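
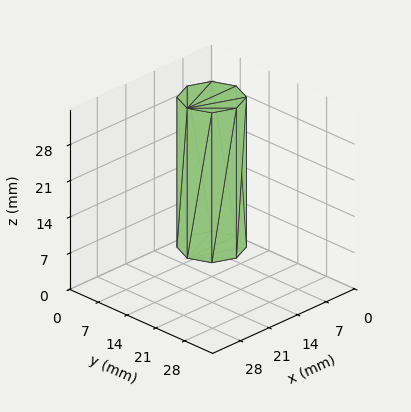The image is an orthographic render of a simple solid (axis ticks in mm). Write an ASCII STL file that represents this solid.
Reading the render: the shape is a regular 8-sided prism (a cylinder approximated with 8 flat sides), circumscribed radius ≈ 6 mm, height ≈ 29 mm (dimensions read to the nearest mm from the axis ticks). For the STL, each face is triangulated and given an outward normal.

solid part
  facet normal 0.0000 0.0000 -1.0000
    outer loop
      vertex 6.000 12.000 0.000
      vertex 10.243 10.243 0.000
      vertex 12.000 6.000 0.000
    endloop
  endfacet
  facet normal 0.0000 0.0000 -1.0000
    outer loop
      vertex 1.757 10.243 0.000
      vertex 6.000 12.000 0.000
      vertex 12.000 6.000 0.000
    endloop
  endfacet
  facet normal 0.0000 0.0000 -1.0000
    outer loop
      vertex 0.000 6.000 0.000
      vertex 1.757 10.243 0.000
      vertex 12.000 6.000 0.000
    endloop
  endfacet
  facet normal 0.0000 0.0000 -1.0000
    outer loop
      vertex 1.757 1.757 0.000
      vertex 0.000 6.000 0.000
      vertex 12.000 6.000 0.000
    endloop
  endfacet
  facet normal 0.0000 0.0000 -1.0000
    outer loop
      vertex 6.000 0.000 0.000
      vertex 1.757 1.757 0.000
      vertex 12.000 6.000 0.000
    endloop
  endfacet
  facet normal 0.0000 0.0000 -1.0000
    outer loop
      vertex 10.243 1.757 0.000
      vertex 6.000 0.000 0.000
      vertex 12.000 6.000 0.000
    endloop
  endfacet
  facet normal 0.0000 0.0000 1.0000
    outer loop
      vertex 12.000 6.000 29.000
      vertex 10.243 10.243 29.000
      vertex 6.000 12.000 29.000
    endloop
  endfacet
  facet normal 0.0000 0.0000 1.0000
    outer loop
      vertex 12.000 6.000 29.000
      vertex 6.000 12.000 29.000
      vertex 1.757 10.243 29.000
    endloop
  endfacet
  facet normal 0.0000 0.0000 1.0000
    outer loop
      vertex 12.000 6.000 29.000
      vertex 1.757 10.243 29.000
      vertex 0.000 6.000 29.000
    endloop
  endfacet
  facet normal 0.0000 0.0000 1.0000
    outer loop
      vertex 12.000 6.000 29.000
      vertex 0.000 6.000 29.000
      vertex 1.757 1.757 29.000
    endloop
  endfacet
  facet normal 0.0000 0.0000 1.0000
    outer loop
      vertex 12.000 6.000 29.000
      vertex 1.757 1.757 29.000
      vertex 6.000 0.000 29.000
    endloop
  endfacet
  facet normal 0.0000 0.0000 1.0000
    outer loop
      vertex 12.000 6.000 29.000
      vertex 6.000 0.000 29.000
      vertex 10.243 1.757 29.000
    endloop
  endfacet
  facet normal 0.9239 0.3826 0.0000
    outer loop
      vertex 12.000 6.000 0.000
      vertex 10.243 10.243 0.000
      vertex 10.243 10.243 29.000
    endloop
  endfacet
  facet normal 0.9239 0.3826 0.0000
    outer loop
      vertex 12.000 6.000 0.000
      vertex 10.243 10.243 29.000
      vertex 12.000 6.000 29.000
    endloop
  endfacet
  facet normal 0.3826 0.9239 0.0000
    outer loop
      vertex 10.243 10.243 0.000
      vertex 6.000 12.000 0.000
      vertex 6.000 12.000 29.000
    endloop
  endfacet
  facet normal 0.3826 0.9239 0.0000
    outer loop
      vertex 10.243 10.243 0.000
      vertex 6.000 12.000 29.000
      vertex 10.243 10.243 29.000
    endloop
  endfacet
  facet normal -0.3826 0.9239 0.0000
    outer loop
      vertex 6.000 12.000 0.000
      vertex 1.757 10.243 0.000
      vertex 1.757 10.243 29.000
    endloop
  endfacet
  facet normal -0.3826 0.9239 0.0000
    outer loop
      vertex 6.000 12.000 0.000
      vertex 1.757 10.243 29.000
      vertex 6.000 12.000 29.000
    endloop
  endfacet
  facet normal -0.9239 0.3826 0.0000
    outer loop
      vertex 1.757 10.243 0.000
      vertex 0.000 6.000 0.000
      vertex 0.000 6.000 29.000
    endloop
  endfacet
  facet normal -0.9239 0.3826 0.0000
    outer loop
      vertex 1.757 10.243 0.000
      vertex 0.000 6.000 29.000
      vertex 1.757 10.243 29.000
    endloop
  endfacet
  facet normal -0.9239 -0.3826 0.0000
    outer loop
      vertex 0.000 6.000 0.000
      vertex 1.757 1.757 0.000
      vertex 1.757 1.757 29.000
    endloop
  endfacet
  facet normal -0.9239 -0.3826 0.0000
    outer loop
      vertex 0.000 6.000 0.000
      vertex 1.757 1.757 29.000
      vertex 0.000 6.000 29.000
    endloop
  endfacet
  facet normal -0.3826 -0.9239 0.0000
    outer loop
      vertex 1.757 1.757 0.000
      vertex 6.000 0.000 0.000
      vertex 6.000 0.000 29.000
    endloop
  endfacet
  facet normal -0.3826 -0.9239 0.0000
    outer loop
      vertex 1.757 1.757 0.000
      vertex 6.000 0.000 29.000
      vertex 1.757 1.757 29.000
    endloop
  endfacet
  facet normal 0.3826 -0.9239 0.0000
    outer loop
      vertex 6.000 0.000 0.000
      vertex 10.243 1.757 0.000
      vertex 10.243 1.757 29.000
    endloop
  endfacet
  facet normal 0.3826 -0.9239 0.0000
    outer loop
      vertex 6.000 0.000 0.000
      vertex 10.243 1.757 29.000
      vertex 6.000 0.000 29.000
    endloop
  endfacet
  facet normal 0.9239 -0.3826 0.0000
    outer loop
      vertex 10.243 1.757 0.000
      vertex 12.000 6.000 0.000
      vertex 12.000 6.000 29.000
    endloop
  endfacet
  facet normal 0.9239 -0.3826 0.0000
    outer loop
      vertex 10.243 1.757 0.000
      vertex 12.000 6.000 29.000
      vertex 10.243 1.757 29.000
    endloop
  endfacet
endsolid part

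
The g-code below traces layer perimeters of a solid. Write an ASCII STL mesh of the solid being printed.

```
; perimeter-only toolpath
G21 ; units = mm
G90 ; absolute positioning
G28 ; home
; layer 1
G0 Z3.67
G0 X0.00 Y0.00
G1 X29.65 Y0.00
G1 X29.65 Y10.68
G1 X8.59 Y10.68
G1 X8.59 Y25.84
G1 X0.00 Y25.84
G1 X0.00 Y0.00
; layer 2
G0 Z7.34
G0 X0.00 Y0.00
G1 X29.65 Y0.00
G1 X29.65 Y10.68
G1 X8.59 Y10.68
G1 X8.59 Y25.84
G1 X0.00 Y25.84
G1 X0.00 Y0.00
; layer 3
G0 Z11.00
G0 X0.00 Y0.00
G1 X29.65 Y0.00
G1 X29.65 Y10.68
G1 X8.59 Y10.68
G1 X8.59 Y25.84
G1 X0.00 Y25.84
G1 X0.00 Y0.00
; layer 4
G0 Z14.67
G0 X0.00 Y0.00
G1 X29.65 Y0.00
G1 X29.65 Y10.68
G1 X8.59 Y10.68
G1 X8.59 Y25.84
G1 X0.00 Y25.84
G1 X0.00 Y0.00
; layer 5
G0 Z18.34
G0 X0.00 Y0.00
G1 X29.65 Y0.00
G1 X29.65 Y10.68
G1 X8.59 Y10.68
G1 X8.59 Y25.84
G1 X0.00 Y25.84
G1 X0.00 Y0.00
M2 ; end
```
solid part
  facet normal 0.0000 0.0000 -1.0000
    outer loop
      vertex 29.65 10.68 0.00
      vertex 29.65 0.00 0.00
      vertex 0.00 0.00 0.00
    endloop
  endfacet
  facet normal 0.0000 0.0000 -1.0000
    outer loop
      vertex 8.59 10.68 0.00
      vertex 29.65 10.68 0.00
      vertex 0.00 0.00 0.00
    endloop
  endfacet
  facet normal 0.0000 0.0000 -1.0000
    outer loop
      vertex 8.59 25.84 0.00
      vertex 8.59 10.68 0.00
      vertex 0.00 0.00 0.00
    endloop
  endfacet
  facet normal 0.0000 0.0000 -1.0000
    outer loop
      vertex 0.00 25.84 0.00
      vertex 8.59 25.84 0.00
      vertex 0.00 0.00 0.00
    endloop
  endfacet
  facet normal 0.0000 0.0000 1.0000
    outer loop
      vertex 0.00 0.00 18.34
      vertex 29.65 0.00 18.34
      vertex 29.65 10.68 18.34
    endloop
  endfacet
  facet normal 0.0000 0.0000 1.0000
    outer loop
      vertex 0.00 0.00 18.34
      vertex 29.65 10.68 18.34
      vertex 8.59 10.68 18.34
    endloop
  endfacet
  facet normal 0.0000 0.0000 1.0000
    outer loop
      vertex 0.00 0.00 18.34
      vertex 8.59 10.68 18.34
      vertex 8.59 25.84 18.34
    endloop
  endfacet
  facet normal 0.0000 0.0000 1.0000
    outer loop
      vertex 0.00 0.00 18.34
      vertex 8.59 25.84 18.34
      vertex 0.00 25.84 18.34
    endloop
  endfacet
  facet normal 0.0000 -1.0000 0.0000
    outer loop
      vertex 0.00 0.00 0.00
      vertex 29.65 0.00 0.00
      vertex 29.65 0.00 18.34
    endloop
  endfacet
  facet normal 0.0000 -1.0000 0.0000
    outer loop
      vertex 0.00 0.00 0.00
      vertex 29.65 0.00 18.34
      vertex 0.00 0.00 18.34
    endloop
  endfacet
  facet normal 1.0000 0.0000 0.0000
    outer loop
      vertex 29.65 0.00 0.00
      vertex 29.65 10.68 0.00
      vertex 29.65 10.68 18.34
    endloop
  endfacet
  facet normal 1.0000 0.0000 0.0000
    outer loop
      vertex 29.65 0.00 0.00
      vertex 29.65 10.68 18.34
      vertex 29.65 0.00 18.34
    endloop
  endfacet
  facet normal 0.0000 1.0000 0.0000
    outer loop
      vertex 29.65 10.68 0.00
      vertex 8.59 10.68 0.00
      vertex 8.59 10.68 18.34
    endloop
  endfacet
  facet normal 0.0000 1.0000 0.0000
    outer loop
      vertex 29.65 10.68 0.00
      vertex 8.59 10.68 18.34
      vertex 29.65 10.68 18.34
    endloop
  endfacet
  facet normal 1.0000 0.0000 0.0000
    outer loop
      vertex 8.59 10.68 0.00
      vertex 8.59 25.84 0.00
      vertex 8.59 25.84 18.34
    endloop
  endfacet
  facet normal 1.0000 0.0000 0.0000
    outer loop
      vertex 8.59 10.68 0.00
      vertex 8.59 25.84 18.34
      vertex 8.59 10.68 18.34
    endloop
  endfacet
  facet normal 0.0000 1.0000 0.0000
    outer loop
      vertex 8.59 25.84 0.00
      vertex 0.00 25.84 0.00
      vertex 0.00 25.84 18.34
    endloop
  endfacet
  facet normal 0.0000 1.0000 0.0000
    outer loop
      vertex 8.59 25.84 0.00
      vertex 0.00 25.84 18.34
      vertex 8.59 25.84 18.34
    endloop
  endfacet
  facet normal -1.0000 0.0000 0.0000
    outer loop
      vertex 0.00 25.84 0.00
      vertex 0.00 0.00 0.00
      vertex 0.00 0.00 18.34
    endloop
  endfacet
  facet normal -1.0000 0.0000 0.0000
    outer loop
      vertex 0.00 25.84 0.00
      vertex 0.00 0.00 18.34
      vertex 0.00 25.84 18.34
    endloop
  endfacet
endsolid part

The G0 Z moves step by Δz≈3.67 mm. Every layer's G1 loop is the same polygon, so the solid is a straight extrusion of it from z=0 to z≈18.3. Closing with flat bottom and top caps and triangulating gives 20 facets — an L-shaped prism: outer 29.6 × 25.8 mm, arm thicknesses ≈ 10.7 mm (horizontal) and 8.59 mm (vertical), extruded 18.3 mm in z.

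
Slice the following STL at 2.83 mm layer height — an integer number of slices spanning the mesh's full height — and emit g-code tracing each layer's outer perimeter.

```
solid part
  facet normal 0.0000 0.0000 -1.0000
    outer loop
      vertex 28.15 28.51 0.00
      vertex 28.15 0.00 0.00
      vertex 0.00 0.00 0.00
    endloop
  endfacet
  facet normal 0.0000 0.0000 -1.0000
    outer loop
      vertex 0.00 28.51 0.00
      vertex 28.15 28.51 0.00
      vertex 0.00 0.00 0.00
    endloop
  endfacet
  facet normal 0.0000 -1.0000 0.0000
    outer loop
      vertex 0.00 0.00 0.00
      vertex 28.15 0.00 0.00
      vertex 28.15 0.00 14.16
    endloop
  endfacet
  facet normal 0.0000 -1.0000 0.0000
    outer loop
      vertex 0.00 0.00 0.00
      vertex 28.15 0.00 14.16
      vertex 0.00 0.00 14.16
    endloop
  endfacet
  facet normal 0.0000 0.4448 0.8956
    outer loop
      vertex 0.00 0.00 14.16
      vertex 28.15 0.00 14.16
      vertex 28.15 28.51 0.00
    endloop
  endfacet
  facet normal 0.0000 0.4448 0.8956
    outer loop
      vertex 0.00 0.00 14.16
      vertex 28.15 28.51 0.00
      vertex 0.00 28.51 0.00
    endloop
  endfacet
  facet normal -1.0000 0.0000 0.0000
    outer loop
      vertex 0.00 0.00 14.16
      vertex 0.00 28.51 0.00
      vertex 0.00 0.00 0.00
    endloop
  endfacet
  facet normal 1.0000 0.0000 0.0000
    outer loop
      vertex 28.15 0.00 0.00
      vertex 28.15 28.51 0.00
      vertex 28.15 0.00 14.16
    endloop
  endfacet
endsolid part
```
; perimeter-only toolpath
G21 ; units = mm
G90 ; absolute positioning
G28 ; home
; layer 1
G0 Z2.83
G0 X0.00 Y0.00
G1 X28.15 Y0.00
G1 X28.15 Y22.81
G1 X0.00 Y22.81
G1 X0.00 Y0.00
; layer 2
G0 Z5.66
G0 X0.00 Y0.00
G1 X28.15 Y0.00
G1 X28.15 Y17.11
G1 X0.00 Y17.11
G1 X0.00 Y0.00
; layer 3
G0 Z8.50
G0 X0.00 Y0.00
G1 X28.15 Y0.00
G1 X28.15 Y11.40
G1 X0.00 Y11.40
G1 X0.00 Y0.00
; layer 4
G0 Z11.33
G0 X0.00 Y0.00
G1 X28.15 Y0.00
G1 X28.15 Y5.70
G1 X0.00 Y5.70
G1 X0.00 Y0.00
M2 ; end

The solid is a wedge (ramp): 28.1 × 28.5 mm base, rising to 14.2 mm along the y=0 edge and sloping linearly to z=0 at y=28.5. Slicing at Δz = 2.83 mm — 5 equal slices spanning the solid's height, so layer i sits at z = i·h/5 — gives 4 non-empty perimeters. Each is a 4-segment closed polygon; G0 lifts to the layer z and rapids to the start vertex, then G1 traces the edges. The cross-section shrinks linearly with z (the slice at the apex is degenerate and omitted).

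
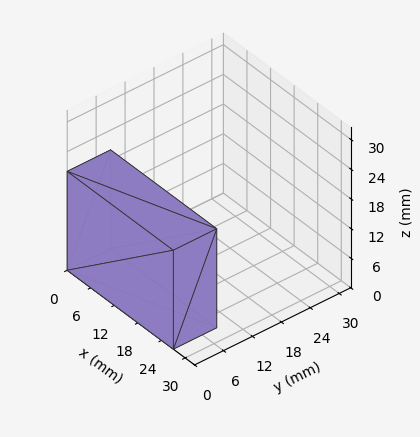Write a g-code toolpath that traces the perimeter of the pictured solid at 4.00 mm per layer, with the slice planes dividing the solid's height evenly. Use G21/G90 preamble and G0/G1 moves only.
Reading the render: the shape is a rectangular box, roughly 27 × 9 mm footprint and 20 mm tall (dimensions read to the nearest mm from the axis ticks). For the g-code, the solid's height is divided into equal slices at the stated Δz and each level perimeter traced with G1 moves after a G0 lift.

; perimeter-only toolpath
G21 ; units = mm
G90 ; absolute positioning
G28 ; home
; layer 1
G0 Z4.00
G0 X0.00 Y0.00
G1 X27.00 Y0.00
G1 X27.00 Y9.00
G1 X0.00 Y9.00
G1 X0.00 Y0.00
; layer 2
G0 Z8.00
G0 X0.00 Y0.00
G1 X27.00 Y0.00
G1 X27.00 Y9.00
G1 X0.00 Y9.00
G1 X0.00 Y0.00
; layer 3
G0 Z12.00
G0 X0.00 Y0.00
G1 X27.00 Y0.00
G1 X27.00 Y9.00
G1 X0.00 Y9.00
G1 X0.00 Y0.00
; layer 4
G0 Z16.00
G0 X0.00 Y0.00
G1 X27.00 Y0.00
G1 X27.00 Y9.00
G1 X0.00 Y9.00
G1 X0.00 Y0.00
; layer 5
G0 Z20.00
G0 X0.00 Y0.00
G1 X27.00 Y0.00
G1 X27.00 Y9.00
G1 X0.00 Y9.00
G1 X0.00 Y0.00
M2 ; end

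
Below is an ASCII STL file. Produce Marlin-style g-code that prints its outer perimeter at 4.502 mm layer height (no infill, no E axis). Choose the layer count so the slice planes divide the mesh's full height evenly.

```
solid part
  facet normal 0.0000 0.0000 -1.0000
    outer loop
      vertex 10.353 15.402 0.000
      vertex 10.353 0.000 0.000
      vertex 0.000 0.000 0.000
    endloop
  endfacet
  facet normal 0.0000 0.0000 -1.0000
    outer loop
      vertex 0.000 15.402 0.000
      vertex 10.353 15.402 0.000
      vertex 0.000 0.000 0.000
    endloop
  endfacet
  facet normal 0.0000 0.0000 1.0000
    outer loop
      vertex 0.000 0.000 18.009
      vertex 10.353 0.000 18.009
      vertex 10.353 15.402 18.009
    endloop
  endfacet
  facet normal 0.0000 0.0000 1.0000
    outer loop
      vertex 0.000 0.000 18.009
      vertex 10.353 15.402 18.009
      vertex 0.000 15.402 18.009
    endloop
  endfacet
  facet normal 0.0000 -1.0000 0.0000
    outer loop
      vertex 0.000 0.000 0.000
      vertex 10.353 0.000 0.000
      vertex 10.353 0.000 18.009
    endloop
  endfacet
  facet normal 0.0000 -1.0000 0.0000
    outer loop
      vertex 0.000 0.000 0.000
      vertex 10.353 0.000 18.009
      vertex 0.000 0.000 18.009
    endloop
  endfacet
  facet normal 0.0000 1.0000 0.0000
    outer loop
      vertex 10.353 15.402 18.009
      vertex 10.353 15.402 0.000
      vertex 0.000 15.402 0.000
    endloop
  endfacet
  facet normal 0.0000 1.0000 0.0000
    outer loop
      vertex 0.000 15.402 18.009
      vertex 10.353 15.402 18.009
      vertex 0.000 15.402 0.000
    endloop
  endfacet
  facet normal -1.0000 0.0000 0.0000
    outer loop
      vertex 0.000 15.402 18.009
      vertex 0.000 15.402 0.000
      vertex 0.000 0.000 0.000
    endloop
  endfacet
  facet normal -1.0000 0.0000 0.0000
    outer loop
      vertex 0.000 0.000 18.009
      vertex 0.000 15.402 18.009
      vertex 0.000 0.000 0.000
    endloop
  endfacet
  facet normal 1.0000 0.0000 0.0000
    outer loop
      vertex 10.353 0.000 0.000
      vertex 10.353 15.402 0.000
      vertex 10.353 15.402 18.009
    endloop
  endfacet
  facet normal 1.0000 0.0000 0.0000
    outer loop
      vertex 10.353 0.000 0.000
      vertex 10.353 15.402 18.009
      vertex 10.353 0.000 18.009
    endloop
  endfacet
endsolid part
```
; perimeter-only toolpath
G21 ; units = mm
G90 ; absolute positioning
G28 ; home
; layer 1
G0 Z4.502
G0 X0.000 Y0.000
G1 X10.353 Y0.000
G1 X10.353 Y15.402
G1 X0.000 Y15.402
G1 X0.000 Y0.000
; layer 2
G0 Z9.005
G0 X0.000 Y0.000
G1 X10.353 Y0.000
G1 X10.353 Y15.402
G1 X0.000 Y15.402
G1 X0.000 Y0.000
; layer 3
G0 Z13.507
G0 X0.000 Y0.000
G1 X10.353 Y0.000
G1 X10.353 Y15.402
G1 X0.000 Y15.402
G1 X0.000 Y0.000
; layer 4
G0 Z18.009
G0 X0.000 Y0.000
G1 X10.353 Y0.000
G1 X10.353 Y15.402
G1 X0.000 Y15.402
G1 X0.000 Y0.000
M2 ; end

The solid is a rectangular box, roughly 10.4 × 15.4 mm footprint and 18 mm tall. Slicing at Δz = 4.502 mm — 4 equal slices spanning the solid's height, so layer i sits at z = i·h/4 — gives 4 non-empty perimeters. Each is a 4-segment closed polygon; G0 lifts to the layer z and rapids to the start vertex, then G1 traces the edges.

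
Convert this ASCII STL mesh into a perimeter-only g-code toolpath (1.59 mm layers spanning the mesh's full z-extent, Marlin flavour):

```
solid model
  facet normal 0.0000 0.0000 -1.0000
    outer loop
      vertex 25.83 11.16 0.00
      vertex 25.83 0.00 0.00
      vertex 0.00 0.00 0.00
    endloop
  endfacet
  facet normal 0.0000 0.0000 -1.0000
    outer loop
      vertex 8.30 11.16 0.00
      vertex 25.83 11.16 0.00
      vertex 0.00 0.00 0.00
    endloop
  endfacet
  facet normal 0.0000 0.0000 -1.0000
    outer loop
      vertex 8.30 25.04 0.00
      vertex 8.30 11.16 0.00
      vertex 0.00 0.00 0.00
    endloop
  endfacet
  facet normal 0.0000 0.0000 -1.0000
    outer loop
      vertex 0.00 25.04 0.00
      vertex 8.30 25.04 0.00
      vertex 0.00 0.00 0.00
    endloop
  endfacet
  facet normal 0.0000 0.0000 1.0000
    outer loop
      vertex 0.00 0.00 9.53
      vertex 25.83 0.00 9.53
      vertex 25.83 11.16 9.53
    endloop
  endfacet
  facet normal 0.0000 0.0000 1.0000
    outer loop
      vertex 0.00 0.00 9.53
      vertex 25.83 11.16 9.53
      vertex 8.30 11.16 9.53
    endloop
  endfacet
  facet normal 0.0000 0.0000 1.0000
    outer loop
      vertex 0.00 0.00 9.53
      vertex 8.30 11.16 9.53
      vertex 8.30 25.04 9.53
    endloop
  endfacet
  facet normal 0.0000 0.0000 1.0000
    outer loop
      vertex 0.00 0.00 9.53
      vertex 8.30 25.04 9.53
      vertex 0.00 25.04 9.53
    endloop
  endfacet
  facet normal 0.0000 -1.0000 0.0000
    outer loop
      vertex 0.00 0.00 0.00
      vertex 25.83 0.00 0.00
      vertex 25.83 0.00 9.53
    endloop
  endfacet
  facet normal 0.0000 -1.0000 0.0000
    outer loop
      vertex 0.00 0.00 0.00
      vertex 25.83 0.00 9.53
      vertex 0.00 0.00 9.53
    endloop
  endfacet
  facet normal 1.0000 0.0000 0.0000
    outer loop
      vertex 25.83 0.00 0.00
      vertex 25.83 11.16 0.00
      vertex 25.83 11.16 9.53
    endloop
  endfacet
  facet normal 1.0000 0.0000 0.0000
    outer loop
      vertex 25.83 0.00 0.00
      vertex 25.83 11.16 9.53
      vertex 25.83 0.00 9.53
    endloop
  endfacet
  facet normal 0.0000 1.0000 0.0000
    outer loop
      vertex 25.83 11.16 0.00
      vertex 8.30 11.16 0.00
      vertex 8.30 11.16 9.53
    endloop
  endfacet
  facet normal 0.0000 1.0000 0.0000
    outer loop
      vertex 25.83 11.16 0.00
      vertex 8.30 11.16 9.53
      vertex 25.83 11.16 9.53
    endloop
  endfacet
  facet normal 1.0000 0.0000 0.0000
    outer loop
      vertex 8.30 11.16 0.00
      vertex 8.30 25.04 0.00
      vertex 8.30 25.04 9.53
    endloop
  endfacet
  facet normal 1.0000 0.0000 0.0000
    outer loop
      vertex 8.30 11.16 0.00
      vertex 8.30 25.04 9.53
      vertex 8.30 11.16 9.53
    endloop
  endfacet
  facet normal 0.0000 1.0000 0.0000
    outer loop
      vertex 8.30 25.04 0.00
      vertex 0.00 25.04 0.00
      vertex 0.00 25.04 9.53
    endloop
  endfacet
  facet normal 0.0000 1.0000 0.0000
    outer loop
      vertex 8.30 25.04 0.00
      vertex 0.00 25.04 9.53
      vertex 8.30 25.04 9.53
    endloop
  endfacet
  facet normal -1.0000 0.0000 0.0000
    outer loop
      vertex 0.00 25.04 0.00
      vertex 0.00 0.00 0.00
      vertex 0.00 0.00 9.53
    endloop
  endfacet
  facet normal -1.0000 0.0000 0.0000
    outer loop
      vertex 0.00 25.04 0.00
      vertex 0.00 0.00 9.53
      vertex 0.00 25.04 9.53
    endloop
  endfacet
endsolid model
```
; perimeter-only toolpath
G21 ; units = mm
G90 ; absolute positioning
G28 ; home
; layer 1
G0 Z1.59
G0 X0.00 Y0.00
G1 X25.83 Y0.00
G1 X25.83 Y11.16
G1 X8.30 Y11.16
G1 X8.30 Y25.04
G1 X0.00 Y25.04
G1 X0.00 Y0.00
; layer 2
G0 Z3.18
G0 X0.00 Y0.00
G1 X25.83 Y0.00
G1 X25.83 Y11.16
G1 X8.30 Y11.16
G1 X8.30 Y25.04
G1 X0.00 Y25.04
G1 X0.00 Y0.00
; layer 3
G0 Z4.76
G0 X0.00 Y0.00
G1 X25.83 Y0.00
G1 X25.83 Y11.16
G1 X8.30 Y11.16
G1 X8.30 Y25.04
G1 X0.00 Y25.04
G1 X0.00 Y0.00
; layer 4
G0 Z6.35
G0 X0.00 Y0.00
G1 X25.83 Y0.00
G1 X25.83 Y11.16
G1 X8.30 Y11.16
G1 X8.30 Y25.04
G1 X0.00 Y25.04
G1 X0.00 Y0.00
; layer 5
G0 Z7.94
G0 X0.00 Y0.00
G1 X25.83 Y0.00
G1 X25.83 Y11.16
G1 X8.30 Y11.16
G1 X8.30 Y25.04
G1 X0.00 Y25.04
G1 X0.00 Y0.00
; layer 6
G0 Z9.53
G0 X0.00 Y0.00
G1 X25.83 Y0.00
G1 X25.83 Y11.16
G1 X8.30 Y11.16
G1 X8.30 Y25.04
G1 X0.00 Y25.04
G1 X0.00 Y0.00
M2 ; end

The solid is an L-shaped prism: outer 25.8 × 25 mm, arm thicknesses ≈ 11.2 mm (horizontal) and 8.3 mm (vertical), extruded 9.53 mm in z. Slicing at Δz = 1.59 mm — 6 equal slices spanning the solid's height, so layer i sits at z = i·h/6 — gives 6 non-empty perimeters. Each is a 6-segment closed polygon; G0 lifts to the layer z and rapids to the start vertex, then G1 traces the edges.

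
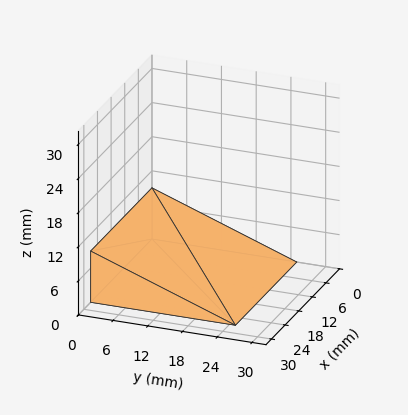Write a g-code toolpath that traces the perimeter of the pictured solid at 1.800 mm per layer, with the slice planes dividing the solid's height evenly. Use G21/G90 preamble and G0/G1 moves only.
Reading the render: the shape is a wedge (ramp): 27 × 25 mm base, rising to 9 mm along the y=0 edge and sloping linearly to z=0 at y=25 (dimensions read to the nearest mm from the axis ticks). For the g-code, the solid's height is divided into equal slices at the stated Δz and each level perimeter traced with G1 moves after a G0 lift.

; perimeter-only toolpath
G21 ; units = mm
G90 ; absolute positioning
G28 ; home
; layer 1
G0 Z1.800
G0 X0.000 Y0.000
G1 X27.000 Y0.000
G1 X27.000 Y20.000
G1 X0.000 Y20.000
G1 X0.000 Y0.000
; layer 2
G0 Z3.600
G0 X0.000 Y0.000
G1 X27.000 Y0.000
G1 X27.000 Y15.000
G1 X0.000 Y15.000
G1 X0.000 Y0.000
; layer 3
G0 Z5.400
G0 X0.000 Y0.000
G1 X27.000 Y0.000
G1 X27.000 Y10.000
G1 X0.000 Y10.000
G1 X0.000 Y0.000
; layer 4
G0 Z7.200
G0 X0.000 Y0.000
G1 X27.000 Y0.000
G1 X27.000 Y5.000
G1 X0.000 Y5.000
G1 X0.000 Y0.000
M2 ; end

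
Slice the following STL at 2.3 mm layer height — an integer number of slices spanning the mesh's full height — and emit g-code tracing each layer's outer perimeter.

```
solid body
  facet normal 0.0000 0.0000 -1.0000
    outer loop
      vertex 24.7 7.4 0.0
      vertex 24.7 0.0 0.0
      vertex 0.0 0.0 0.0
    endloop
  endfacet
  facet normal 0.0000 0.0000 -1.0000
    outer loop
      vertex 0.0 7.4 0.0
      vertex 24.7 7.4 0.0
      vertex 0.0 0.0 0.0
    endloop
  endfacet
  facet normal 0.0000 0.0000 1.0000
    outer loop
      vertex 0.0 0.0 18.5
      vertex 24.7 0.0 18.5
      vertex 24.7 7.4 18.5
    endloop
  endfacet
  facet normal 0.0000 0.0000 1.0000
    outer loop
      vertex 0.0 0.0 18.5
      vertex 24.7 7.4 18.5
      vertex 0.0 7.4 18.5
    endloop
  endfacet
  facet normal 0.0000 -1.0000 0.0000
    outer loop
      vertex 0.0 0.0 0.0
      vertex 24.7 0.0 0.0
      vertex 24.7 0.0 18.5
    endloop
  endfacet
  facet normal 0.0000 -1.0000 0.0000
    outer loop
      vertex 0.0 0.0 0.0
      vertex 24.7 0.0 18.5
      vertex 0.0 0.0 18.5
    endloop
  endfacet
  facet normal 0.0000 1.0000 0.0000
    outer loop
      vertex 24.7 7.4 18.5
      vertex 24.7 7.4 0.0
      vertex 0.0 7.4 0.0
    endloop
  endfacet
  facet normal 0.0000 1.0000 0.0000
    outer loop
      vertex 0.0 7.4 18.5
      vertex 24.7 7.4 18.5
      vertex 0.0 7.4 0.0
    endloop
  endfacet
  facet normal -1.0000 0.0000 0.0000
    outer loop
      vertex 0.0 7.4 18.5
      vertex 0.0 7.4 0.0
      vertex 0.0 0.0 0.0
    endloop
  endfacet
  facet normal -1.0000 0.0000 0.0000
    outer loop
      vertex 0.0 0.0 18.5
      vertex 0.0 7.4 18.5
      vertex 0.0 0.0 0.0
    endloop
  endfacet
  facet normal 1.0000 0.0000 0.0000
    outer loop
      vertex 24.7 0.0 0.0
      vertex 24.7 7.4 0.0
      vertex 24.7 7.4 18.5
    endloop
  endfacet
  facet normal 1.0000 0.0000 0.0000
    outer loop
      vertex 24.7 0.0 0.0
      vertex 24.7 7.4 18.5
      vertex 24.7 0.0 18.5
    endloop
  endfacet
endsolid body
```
; perimeter-only toolpath
G21 ; units = mm
G90 ; absolute positioning
G28 ; home
; layer 1
G0 Z2.3
G0 X0.0 Y0.0
G1 X24.7 Y0.0
G1 X24.7 Y7.4
G1 X0.0 Y7.4
G1 X0.0 Y0.0
; layer 2
G0 Z4.6
G0 X0.0 Y0.0
G1 X24.7 Y0.0
G1 X24.7 Y7.4
G1 X0.0 Y7.4
G1 X0.0 Y0.0
; layer 3
G0 Z6.9
G0 X0.0 Y0.0
G1 X24.7 Y0.0
G1 X24.7 Y7.4
G1 X0.0 Y7.4
G1 X0.0 Y0.0
; layer 4
G0 Z9.2
G0 X0.0 Y0.0
G1 X24.7 Y0.0
G1 X24.7 Y7.4
G1 X0.0 Y7.4
G1 X0.0 Y0.0
; layer 5
G0 Z11.6
G0 X0.0 Y0.0
G1 X24.7 Y0.0
G1 X24.7 Y7.4
G1 X0.0 Y7.4
G1 X0.0 Y0.0
; layer 6
G0 Z13.9
G0 X0.0 Y0.0
G1 X24.7 Y0.0
G1 X24.7 Y7.4
G1 X0.0 Y7.4
G1 X0.0 Y0.0
; layer 7
G0 Z16.2
G0 X0.0 Y0.0
G1 X24.7 Y0.0
G1 X24.7 Y7.4
G1 X0.0 Y7.4
G1 X0.0 Y0.0
; layer 8
G0 Z18.5
G0 X0.0 Y0.0
G1 X24.7 Y0.0
G1 X24.7 Y7.4
G1 X0.0 Y7.4
G1 X0.0 Y0.0
M2 ; end

The solid is a rectangular box, roughly 24.7 × 7.4 mm footprint and 18.5 mm tall. Slicing at Δz = 2.3 mm — 8 equal slices spanning the solid's height, so layer i sits at z = i·h/8 — gives 8 non-empty perimeters. Each is a 4-segment closed polygon; G0 lifts to the layer z and rapids to the start vertex, then G1 traces the edges.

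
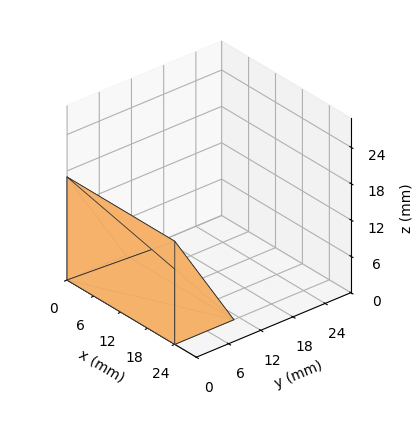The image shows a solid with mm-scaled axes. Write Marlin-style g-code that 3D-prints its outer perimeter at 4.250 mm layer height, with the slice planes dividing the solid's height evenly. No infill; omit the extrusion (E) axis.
Reading the render: the shape is a wedge (ramp): 24 × 11 mm base, rising to 17 mm along the y=0 edge and sloping linearly to z=0 at y=11 (dimensions read to the nearest mm from the axis ticks). For the g-code, the solid's height is divided into equal slices at the stated Δz and each level perimeter traced with G1 moves after a G0 lift.

; perimeter-only toolpath
G21 ; units = mm
G90 ; absolute positioning
G28 ; home
; layer 1
G0 Z4.250
G0 X0.000 Y0.000
G1 X24.000 Y0.000
G1 X24.000 Y8.250
G1 X0.000 Y8.250
G1 X0.000 Y0.000
; layer 2
G0 Z8.500
G0 X0.000 Y0.000
G1 X24.000 Y0.000
G1 X24.000 Y5.500
G1 X0.000 Y5.500
G1 X0.000 Y0.000
; layer 3
G0 Z12.750
G0 X0.000 Y0.000
G1 X24.000 Y0.000
G1 X24.000 Y2.750
G1 X0.000 Y2.750
G1 X0.000 Y0.000
M2 ; end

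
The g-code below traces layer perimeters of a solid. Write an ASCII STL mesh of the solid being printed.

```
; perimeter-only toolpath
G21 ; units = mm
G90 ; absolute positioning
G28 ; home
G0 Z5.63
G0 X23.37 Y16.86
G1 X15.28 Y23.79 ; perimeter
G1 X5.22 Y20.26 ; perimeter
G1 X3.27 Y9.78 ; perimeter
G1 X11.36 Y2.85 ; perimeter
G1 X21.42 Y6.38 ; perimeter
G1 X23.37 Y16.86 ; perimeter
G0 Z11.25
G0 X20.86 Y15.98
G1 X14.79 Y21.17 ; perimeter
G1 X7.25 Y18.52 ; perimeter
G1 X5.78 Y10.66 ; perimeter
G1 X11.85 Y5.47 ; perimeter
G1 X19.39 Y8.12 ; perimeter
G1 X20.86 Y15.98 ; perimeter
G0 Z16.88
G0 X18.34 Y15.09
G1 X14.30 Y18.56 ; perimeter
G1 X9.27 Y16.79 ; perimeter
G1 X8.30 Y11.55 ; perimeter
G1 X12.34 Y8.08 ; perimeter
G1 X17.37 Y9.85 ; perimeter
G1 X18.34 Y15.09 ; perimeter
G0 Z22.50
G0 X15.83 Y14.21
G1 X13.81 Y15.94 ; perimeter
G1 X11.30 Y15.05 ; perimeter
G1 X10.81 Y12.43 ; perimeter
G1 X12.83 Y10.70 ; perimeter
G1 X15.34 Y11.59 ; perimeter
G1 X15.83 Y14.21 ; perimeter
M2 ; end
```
solid part
  facet normal 0.0000 0.0000 -1.0000
    outer loop
      vertex 3.20 21.99 0.00
      vertex 15.77 26.41 0.00
      vertex 25.88 17.75 0.00
    endloop
  endfacet
  facet normal 0.0000 0.0000 -1.0000
    outer loop
      vertex 0.76 8.89 0.00
      vertex 3.20 21.99 0.00
      vertex 25.88 17.75 0.00
    endloop
  endfacet
  facet normal 0.0000 0.0000 -1.0000
    outer loop
      vertex 10.87 0.23 0.00
      vertex 0.76 8.89 0.00
      vertex 25.88 17.75 0.00
    endloop
  endfacet
  facet normal 0.0000 0.0000 -1.0000
    outer loop
      vertex 23.44 4.65 0.00
      vertex 10.87 0.23 0.00
      vertex 25.88 17.75 0.00
    endloop
  endfacet
  facet normal 0.6019 0.7027 0.3794
    outer loop
      vertex 25.88 17.75 0.00
      vertex 15.77 26.41 0.00
      vertex 13.32 13.32 28.13
    endloop
  endfacet
  facet normal -0.3069 0.8728 0.3794
    outer loop
      vertex 15.77 26.41 0.00
      vertex 3.20 21.99 0.00
      vertex 13.32 13.32 28.13
    endloop
  endfacet
  facet normal -0.9096 0.1694 0.3794
    outer loop
      vertex 3.20 21.99 0.00
      vertex 0.76 8.89 0.00
      vertex 13.32 13.32 28.13
    endloop
  endfacet
  facet normal -0.6019 -0.7027 0.3794
    outer loop
      vertex 0.76 8.89 0.00
      vertex 10.87 0.23 0.00
      vertex 13.32 13.32 28.13
    endloop
  endfacet
  facet normal 0.3069 -0.8728 0.3794
    outer loop
      vertex 10.87 0.23 0.00
      vertex 23.44 4.65 0.00
      vertex 13.32 13.32 28.13
    endloop
  endfacet
  facet normal 0.9096 -0.1694 0.3794
    outer loop
      vertex 23.44 4.65 0.00
      vertex 25.88 17.75 0.00
      vertex 13.32 13.32 28.13
    endloop
  endfacet
endsolid part

The G0 Z moves step by Δz≈5.63 mm. The G1 loops shrink linearly with z, so the solid tapers from its base footprint up to z≈28.1. Closing with a flat bottom cap and the tapered top and triangulating gives 10 facets — a regular 6-sided pyramid, base circumscribed radius ≈ 13.3 mm, apex at z ≈ 28.1 mm.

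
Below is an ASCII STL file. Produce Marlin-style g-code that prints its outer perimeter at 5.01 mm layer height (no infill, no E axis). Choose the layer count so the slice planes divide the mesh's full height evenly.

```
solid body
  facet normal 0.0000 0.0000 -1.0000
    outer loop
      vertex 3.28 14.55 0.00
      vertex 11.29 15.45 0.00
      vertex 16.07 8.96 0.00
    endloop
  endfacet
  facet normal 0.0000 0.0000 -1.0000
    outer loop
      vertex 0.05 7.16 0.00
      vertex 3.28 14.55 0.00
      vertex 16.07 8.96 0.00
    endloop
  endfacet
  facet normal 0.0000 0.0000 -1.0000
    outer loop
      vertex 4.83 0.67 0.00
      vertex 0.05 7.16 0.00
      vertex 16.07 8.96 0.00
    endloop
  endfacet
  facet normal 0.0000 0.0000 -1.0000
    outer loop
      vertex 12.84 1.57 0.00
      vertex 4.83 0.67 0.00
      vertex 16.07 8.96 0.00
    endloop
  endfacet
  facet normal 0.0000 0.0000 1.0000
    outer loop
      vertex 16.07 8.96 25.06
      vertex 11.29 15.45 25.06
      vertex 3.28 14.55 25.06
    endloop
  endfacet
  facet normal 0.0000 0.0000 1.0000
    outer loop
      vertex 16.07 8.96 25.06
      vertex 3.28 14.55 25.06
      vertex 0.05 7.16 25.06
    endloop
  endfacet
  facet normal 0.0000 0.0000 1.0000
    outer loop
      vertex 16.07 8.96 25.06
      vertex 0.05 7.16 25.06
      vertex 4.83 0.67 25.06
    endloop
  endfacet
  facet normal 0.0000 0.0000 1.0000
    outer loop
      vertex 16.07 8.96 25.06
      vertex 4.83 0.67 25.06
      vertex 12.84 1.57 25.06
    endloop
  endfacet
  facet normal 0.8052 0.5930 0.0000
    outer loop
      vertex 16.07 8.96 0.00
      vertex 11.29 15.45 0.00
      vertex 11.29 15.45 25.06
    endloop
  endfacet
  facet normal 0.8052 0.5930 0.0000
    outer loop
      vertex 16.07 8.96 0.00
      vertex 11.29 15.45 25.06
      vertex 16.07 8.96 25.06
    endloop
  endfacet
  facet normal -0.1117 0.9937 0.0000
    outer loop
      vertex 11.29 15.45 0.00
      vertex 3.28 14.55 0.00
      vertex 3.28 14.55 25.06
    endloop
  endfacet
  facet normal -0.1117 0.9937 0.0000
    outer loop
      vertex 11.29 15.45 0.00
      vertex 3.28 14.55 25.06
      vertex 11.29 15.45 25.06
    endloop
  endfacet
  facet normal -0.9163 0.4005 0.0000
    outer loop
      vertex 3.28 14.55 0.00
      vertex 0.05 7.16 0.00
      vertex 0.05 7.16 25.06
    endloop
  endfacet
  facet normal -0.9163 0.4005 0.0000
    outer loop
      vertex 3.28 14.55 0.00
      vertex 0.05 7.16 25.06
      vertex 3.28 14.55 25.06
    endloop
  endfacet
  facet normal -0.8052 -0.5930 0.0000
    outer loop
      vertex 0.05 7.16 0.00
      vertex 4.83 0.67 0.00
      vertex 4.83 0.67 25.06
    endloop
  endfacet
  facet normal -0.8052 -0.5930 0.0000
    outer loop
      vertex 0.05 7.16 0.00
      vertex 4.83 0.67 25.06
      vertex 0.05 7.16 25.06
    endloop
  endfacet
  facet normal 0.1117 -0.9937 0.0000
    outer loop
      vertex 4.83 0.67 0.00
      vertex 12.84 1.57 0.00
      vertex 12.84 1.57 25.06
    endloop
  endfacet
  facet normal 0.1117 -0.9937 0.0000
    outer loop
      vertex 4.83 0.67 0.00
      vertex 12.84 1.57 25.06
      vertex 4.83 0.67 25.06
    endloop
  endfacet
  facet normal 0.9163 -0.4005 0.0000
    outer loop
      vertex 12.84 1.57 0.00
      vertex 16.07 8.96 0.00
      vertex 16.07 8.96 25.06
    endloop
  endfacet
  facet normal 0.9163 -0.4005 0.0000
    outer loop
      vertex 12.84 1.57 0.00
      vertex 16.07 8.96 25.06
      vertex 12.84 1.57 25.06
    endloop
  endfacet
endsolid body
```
; perimeter-only toolpath
G21 ; units = mm
G90 ; absolute positioning
G28 ; home
; layer 1
G0 Z5.01
G0 X16.07 Y8.96
G1 X11.29 Y15.45
G1 X3.28 Y14.55
G1 X0.05 Y7.16
G1 X4.83 Y0.67
G1 X12.84 Y1.57
G1 X16.07 Y8.96
; layer 2
G0 Z10.02
G0 X16.07 Y8.96
G1 X11.29 Y15.45
G1 X3.28 Y14.55
G1 X0.05 Y7.16
G1 X4.83 Y0.67
G1 X12.84 Y1.57
G1 X16.07 Y8.96
; layer 3
G0 Z15.04
G0 X16.07 Y8.96
G1 X11.29 Y15.45
G1 X3.28 Y14.55
G1 X0.05 Y7.16
G1 X4.83 Y0.67
G1 X12.84 Y1.57
G1 X16.07 Y8.96
; layer 4
G0 Z20.05
G0 X16.07 Y8.96
G1 X11.29 Y15.45
G1 X3.28 Y14.55
G1 X0.05 Y7.16
G1 X4.83 Y0.67
G1 X12.84 Y1.57
G1 X16.07 Y8.96
; layer 5
G0 Z25.06
G0 X16.07 Y8.96
G1 X11.29 Y15.45
G1 X3.28 Y14.55
G1 X0.05 Y7.16
G1 X4.83 Y0.67
G1 X12.84 Y1.57
G1 X16.07 Y8.96
M2 ; end

The solid is a regular 6-sided prism (a cylinder approximated with 6 flat sides), circumscribed radius ≈ 8.06 mm, height ≈ 25.1 mm. Slicing at Δz = 5.01 mm — 5 equal slices spanning the solid's height, so layer i sits at z = i·h/5 — gives 5 non-empty perimeters. Each is a 6-segment closed polygon; G0 lifts to the layer z and rapids to the start vertex, then G1 traces the edges.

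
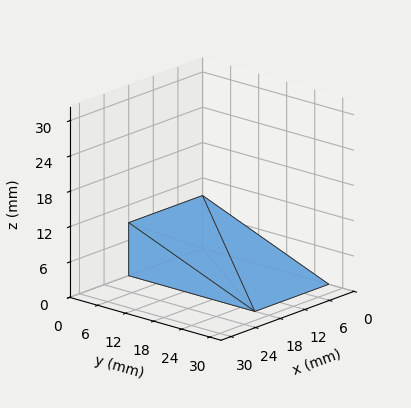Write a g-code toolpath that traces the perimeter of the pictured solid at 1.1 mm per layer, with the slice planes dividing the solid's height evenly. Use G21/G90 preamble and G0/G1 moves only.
Reading the render: the shape is a wedge (ramp): 18 × 27 mm base, rising to 9 mm along the y=0 edge and sloping linearly to z=0 at y=27 (dimensions read to the nearest mm from the axis ticks). For the g-code, the solid's height is divided into equal slices at the stated Δz and each level perimeter traced with G1 moves after a G0 lift.

; perimeter-only toolpath
G21 ; units = mm
G90 ; absolute positioning
G28 ; home
; layer 1
G0 Z1.1
G0 X0.0 Y0.0
G1 X18.0 Y0.0
G1 X18.0 Y23.6
G1 X0.0 Y23.6
G1 X0.0 Y0.0
; layer 2
G0 Z2.2
G0 X0.0 Y0.0
G1 X18.0 Y0.0
G1 X18.0 Y20.2
G1 X0.0 Y20.2
G1 X0.0 Y0.0
; layer 3
G0 Z3.4
G0 X0.0 Y0.0
G1 X18.0 Y0.0
G1 X18.0 Y16.9
G1 X0.0 Y16.9
G1 X0.0 Y0.0
; layer 4
G0 Z4.5
G0 X0.0 Y0.0
G1 X18.0 Y0.0
G1 X18.0 Y13.5
G1 X0.0 Y13.5
G1 X0.0 Y0.0
; layer 5
G0 Z5.6
G0 X0.0 Y0.0
G1 X18.0 Y0.0
G1 X18.0 Y10.1
G1 X0.0 Y10.1
G1 X0.0 Y0.0
; layer 6
G0 Z6.8
G0 X0.0 Y0.0
G1 X18.0 Y0.0
G1 X18.0 Y6.8
G1 X0.0 Y6.8
G1 X0.0 Y0.0
; layer 7
G0 Z7.9
G0 X0.0 Y0.0
G1 X18.0 Y0.0
G1 X18.0 Y3.4
G1 X0.0 Y3.4
G1 X0.0 Y0.0
M2 ; end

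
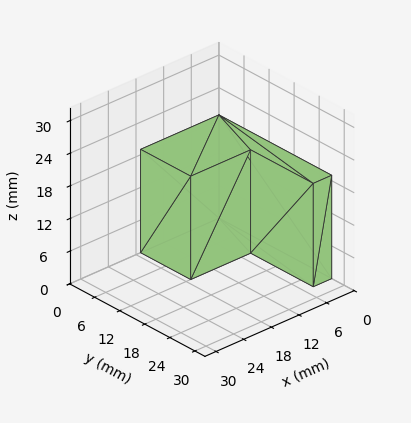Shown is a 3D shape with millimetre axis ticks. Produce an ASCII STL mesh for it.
Reading the render: the shape is an L-shaped prism: outer 17 × 27 mm, arm thicknesses ≈ 12 mm (horizontal) and 4 mm (vertical), extruded 19 mm in z (dimensions read to the nearest mm from the axis ticks). For the STL, each face is triangulated and given an outward normal.

solid part
  facet normal 0.0000 0.0000 -1.0000
    outer loop
      vertex 17.00 12.00 0.00
      vertex 17.00 0.00 0.00
      vertex 0.00 0.00 0.00
    endloop
  endfacet
  facet normal 0.0000 0.0000 -1.0000
    outer loop
      vertex 4.00 12.00 0.00
      vertex 17.00 12.00 0.00
      vertex 0.00 0.00 0.00
    endloop
  endfacet
  facet normal 0.0000 0.0000 -1.0000
    outer loop
      vertex 4.00 27.00 0.00
      vertex 4.00 12.00 0.00
      vertex 0.00 0.00 0.00
    endloop
  endfacet
  facet normal 0.0000 0.0000 -1.0000
    outer loop
      vertex 0.00 27.00 0.00
      vertex 4.00 27.00 0.00
      vertex 0.00 0.00 0.00
    endloop
  endfacet
  facet normal 0.0000 0.0000 1.0000
    outer loop
      vertex 0.00 0.00 19.00
      vertex 17.00 0.00 19.00
      vertex 17.00 12.00 19.00
    endloop
  endfacet
  facet normal 0.0000 0.0000 1.0000
    outer loop
      vertex 0.00 0.00 19.00
      vertex 17.00 12.00 19.00
      vertex 4.00 12.00 19.00
    endloop
  endfacet
  facet normal 0.0000 0.0000 1.0000
    outer loop
      vertex 0.00 0.00 19.00
      vertex 4.00 12.00 19.00
      vertex 4.00 27.00 19.00
    endloop
  endfacet
  facet normal 0.0000 0.0000 1.0000
    outer loop
      vertex 0.00 0.00 19.00
      vertex 4.00 27.00 19.00
      vertex 0.00 27.00 19.00
    endloop
  endfacet
  facet normal 0.0000 -1.0000 0.0000
    outer loop
      vertex 0.00 0.00 0.00
      vertex 17.00 0.00 0.00
      vertex 17.00 0.00 19.00
    endloop
  endfacet
  facet normal 0.0000 -1.0000 0.0000
    outer loop
      vertex 0.00 0.00 0.00
      vertex 17.00 0.00 19.00
      vertex 0.00 0.00 19.00
    endloop
  endfacet
  facet normal 1.0000 0.0000 0.0000
    outer loop
      vertex 17.00 0.00 0.00
      vertex 17.00 12.00 0.00
      vertex 17.00 12.00 19.00
    endloop
  endfacet
  facet normal 1.0000 0.0000 0.0000
    outer loop
      vertex 17.00 0.00 0.00
      vertex 17.00 12.00 19.00
      vertex 17.00 0.00 19.00
    endloop
  endfacet
  facet normal 0.0000 1.0000 0.0000
    outer loop
      vertex 17.00 12.00 0.00
      vertex 4.00 12.00 0.00
      vertex 4.00 12.00 19.00
    endloop
  endfacet
  facet normal 0.0000 1.0000 0.0000
    outer loop
      vertex 17.00 12.00 0.00
      vertex 4.00 12.00 19.00
      vertex 17.00 12.00 19.00
    endloop
  endfacet
  facet normal 1.0000 0.0000 0.0000
    outer loop
      vertex 4.00 12.00 0.00
      vertex 4.00 27.00 0.00
      vertex 4.00 27.00 19.00
    endloop
  endfacet
  facet normal 1.0000 0.0000 0.0000
    outer loop
      vertex 4.00 12.00 0.00
      vertex 4.00 27.00 19.00
      vertex 4.00 12.00 19.00
    endloop
  endfacet
  facet normal 0.0000 1.0000 0.0000
    outer loop
      vertex 4.00 27.00 0.00
      vertex 0.00 27.00 0.00
      vertex 0.00 27.00 19.00
    endloop
  endfacet
  facet normal 0.0000 1.0000 0.0000
    outer loop
      vertex 4.00 27.00 0.00
      vertex 0.00 27.00 19.00
      vertex 4.00 27.00 19.00
    endloop
  endfacet
  facet normal -1.0000 0.0000 0.0000
    outer loop
      vertex 0.00 27.00 0.00
      vertex 0.00 0.00 0.00
      vertex 0.00 0.00 19.00
    endloop
  endfacet
  facet normal -1.0000 0.0000 0.0000
    outer loop
      vertex 0.00 27.00 0.00
      vertex 0.00 0.00 19.00
      vertex 0.00 27.00 19.00
    endloop
  endfacet
endsolid part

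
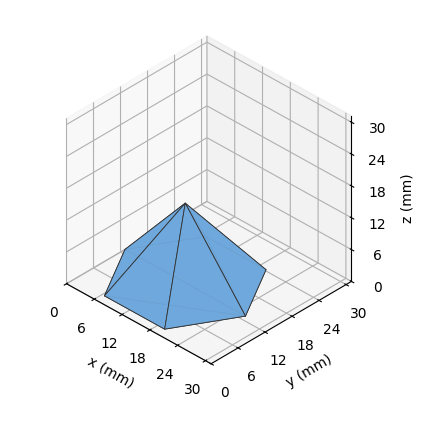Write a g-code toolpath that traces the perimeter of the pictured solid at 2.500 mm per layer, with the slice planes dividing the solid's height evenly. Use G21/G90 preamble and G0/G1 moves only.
Reading the render: the shape is a regular 6-sided pyramid, base circumscribed radius ≈ 13 mm, apex at z ≈ 15 mm (dimensions read to the nearest mm from the axis ticks). For the g-code, the solid's height is divided into equal slices at the stated Δz and each level perimeter traced with G1 moves after a G0 lift.

; perimeter-only toolpath
G21 ; units = mm
G90 ; absolute positioning
G28 ; home
; layer 1
G0 Z2.500
G0 X23.833 Y13.000
G1 X18.417 Y22.382
G1 X7.583 Y22.382
G1 X2.167 Y13.000
G1 X7.583 Y3.618
G1 X18.417 Y3.618
G1 X23.833 Y13.000
; layer 2
G0 Z5.000
G0 X21.667 Y13.000
G1 X17.333 Y20.505
G1 X8.667 Y20.505
G1 X4.333 Y13.000
G1 X8.667 Y5.495
G1 X17.333 Y5.495
G1 X21.667 Y13.000
; layer 3
G0 Z7.500
G0 X19.500 Y13.000
G1 X16.250 Y18.629
G1 X9.750 Y18.629
G1 X6.500 Y13.000
G1 X9.750 Y7.371
G1 X16.250 Y7.371
G1 X19.500 Y13.000
; layer 4
G0 Z10.000
G0 X17.333 Y13.000
G1 X15.167 Y16.753
G1 X10.833 Y16.753
G1 X8.667 Y13.000
G1 X10.833 Y9.247
G1 X15.167 Y9.247
G1 X17.333 Y13.000
; layer 5
G0 Z12.500
G0 X15.167 Y13.000
G1 X14.083 Y14.876
G1 X11.917 Y14.876
G1 X10.833 Y13.000
G1 X11.917 Y11.124
G1 X14.083 Y11.124
G1 X15.167 Y13.000
M2 ; end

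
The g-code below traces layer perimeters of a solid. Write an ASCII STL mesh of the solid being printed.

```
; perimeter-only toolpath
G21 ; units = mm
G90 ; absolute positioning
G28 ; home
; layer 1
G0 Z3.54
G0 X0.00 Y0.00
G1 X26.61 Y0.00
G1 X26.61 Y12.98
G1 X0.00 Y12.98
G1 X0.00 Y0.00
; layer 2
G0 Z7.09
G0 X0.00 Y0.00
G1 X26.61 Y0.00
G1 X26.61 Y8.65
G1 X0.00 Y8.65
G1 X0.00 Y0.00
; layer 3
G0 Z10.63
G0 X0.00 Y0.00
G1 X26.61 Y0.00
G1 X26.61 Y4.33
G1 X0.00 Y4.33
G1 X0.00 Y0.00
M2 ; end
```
solid part
  facet normal 0.0000 0.0000 -1.0000
    outer loop
      vertex 26.61 17.30 0.00
      vertex 26.61 0.00 0.00
      vertex 0.00 0.00 0.00
    endloop
  endfacet
  facet normal 0.0000 0.0000 -1.0000
    outer loop
      vertex 0.00 17.30 0.00
      vertex 26.61 17.30 0.00
      vertex 0.00 0.00 0.00
    endloop
  endfacet
  facet normal 0.0000 -1.0000 0.0000
    outer loop
      vertex 0.00 0.00 0.00
      vertex 26.61 0.00 0.00
      vertex 26.61 0.00 14.18
    endloop
  endfacet
  facet normal 0.0000 -1.0000 0.0000
    outer loop
      vertex 0.00 0.00 0.00
      vertex 26.61 0.00 14.18
      vertex 0.00 0.00 14.18
    endloop
  endfacet
  facet normal 0.0000 0.6339 0.7734
    outer loop
      vertex 0.00 0.00 14.18
      vertex 26.61 0.00 14.18
      vertex 26.61 17.30 0.00
    endloop
  endfacet
  facet normal 0.0000 0.6339 0.7734
    outer loop
      vertex 0.00 0.00 14.18
      vertex 26.61 17.30 0.00
      vertex 0.00 17.30 0.00
    endloop
  endfacet
  facet normal -1.0000 0.0000 0.0000
    outer loop
      vertex 0.00 0.00 14.18
      vertex 0.00 17.30 0.00
      vertex 0.00 0.00 0.00
    endloop
  endfacet
  facet normal 1.0000 0.0000 0.0000
    outer loop
      vertex 26.61 0.00 0.00
      vertex 26.61 17.30 0.00
      vertex 26.61 0.00 14.18
    endloop
  endfacet
endsolid part

The G0 Z moves step by Δz≈3.54 mm. The G1 loops shrink linearly with z, so the solid tapers from its base footprint up to z≈14.2. Closing with a flat bottom cap and the tapered top and triangulating gives 8 facets — a wedge (ramp): 26.6 × 17.3 mm base, rising to 14.2 mm along the y=0 edge and sloping linearly to z=0 at y=17.3.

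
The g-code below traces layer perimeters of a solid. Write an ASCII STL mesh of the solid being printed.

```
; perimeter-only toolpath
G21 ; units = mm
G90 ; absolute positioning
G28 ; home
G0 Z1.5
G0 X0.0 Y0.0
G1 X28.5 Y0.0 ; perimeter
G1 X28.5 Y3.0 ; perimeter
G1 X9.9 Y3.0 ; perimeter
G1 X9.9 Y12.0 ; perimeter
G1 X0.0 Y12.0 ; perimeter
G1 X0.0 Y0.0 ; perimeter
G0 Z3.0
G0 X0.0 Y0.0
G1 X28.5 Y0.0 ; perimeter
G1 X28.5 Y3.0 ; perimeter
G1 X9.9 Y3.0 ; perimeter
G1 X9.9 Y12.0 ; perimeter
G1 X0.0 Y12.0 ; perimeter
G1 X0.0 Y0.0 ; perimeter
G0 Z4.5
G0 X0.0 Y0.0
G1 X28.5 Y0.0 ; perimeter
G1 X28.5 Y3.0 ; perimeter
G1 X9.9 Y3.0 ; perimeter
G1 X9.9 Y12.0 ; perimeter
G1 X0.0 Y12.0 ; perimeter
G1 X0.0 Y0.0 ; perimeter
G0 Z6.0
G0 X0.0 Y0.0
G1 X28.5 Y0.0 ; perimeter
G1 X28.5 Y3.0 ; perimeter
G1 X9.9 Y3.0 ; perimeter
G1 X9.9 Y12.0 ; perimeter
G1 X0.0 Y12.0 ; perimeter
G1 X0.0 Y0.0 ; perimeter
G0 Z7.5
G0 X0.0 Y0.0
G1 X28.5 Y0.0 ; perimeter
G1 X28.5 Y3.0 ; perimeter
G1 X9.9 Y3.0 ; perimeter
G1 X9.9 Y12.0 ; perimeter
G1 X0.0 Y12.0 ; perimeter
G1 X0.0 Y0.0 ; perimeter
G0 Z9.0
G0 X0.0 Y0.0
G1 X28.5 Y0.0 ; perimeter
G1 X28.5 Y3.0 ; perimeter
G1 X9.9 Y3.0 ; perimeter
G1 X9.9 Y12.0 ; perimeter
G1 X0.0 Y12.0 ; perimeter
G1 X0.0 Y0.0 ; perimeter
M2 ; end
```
solid part
  facet normal 0.0000 0.0000 -1.0000
    outer loop
      vertex 28.5 3.0 0.0
      vertex 28.5 0.0 0.0
      vertex 0.0 0.0 0.0
    endloop
  endfacet
  facet normal 0.0000 0.0000 -1.0000
    outer loop
      vertex 9.9 3.0 0.0
      vertex 28.5 3.0 0.0
      vertex 0.0 0.0 0.0
    endloop
  endfacet
  facet normal 0.0000 0.0000 -1.0000
    outer loop
      vertex 9.9 12.0 0.0
      vertex 9.9 3.0 0.0
      vertex 0.0 0.0 0.0
    endloop
  endfacet
  facet normal 0.0000 0.0000 -1.0000
    outer loop
      vertex 0.0 12.0 0.0
      vertex 9.9 12.0 0.0
      vertex 0.0 0.0 0.0
    endloop
  endfacet
  facet normal 0.0000 0.0000 1.0000
    outer loop
      vertex 0.0 0.0 9.0
      vertex 28.5 0.0 9.0
      vertex 28.5 3.0 9.0
    endloop
  endfacet
  facet normal 0.0000 0.0000 1.0000
    outer loop
      vertex 0.0 0.0 9.0
      vertex 28.5 3.0 9.0
      vertex 9.9 3.0 9.0
    endloop
  endfacet
  facet normal 0.0000 0.0000 1.0000
    outer loop
      vertex 0.0 0.0 9.0
      vertex 9.9 3.0 9.0
      vertex 9.9 12.0 9.0
    endloop
  endfacet
  facet normal 0.0000 0.0000 1.0000
    outer loop
      vertex 0.0 0.0 9.0
      vertex 9.9 12.0 9.0
      vertex 0.0 12.0 9.0
    endloop
  endfacet
  facet normal 0.0000 -1.0000 0.0000
    outer loop
      vertex 0.0 0.0 0.0
      vertex 28.5 0.0 0.0
      vertex 28.5 0.0 9.0
    endloop
  endfacet
  facet normal 0.0000 -1.0000 0.0000
    outer loop
      vertex 0.0 0.0 0.0
      vertex 28.5 0.0 9.0
      vertex 0.0 0.0 9.0
    endloop
  endfacet
  facet normal 1.0000 0.0000 0.0000
    outer loop
      vertex 28.5 0.0 0.0
      vertex 28.5 3.0 0.0
      vertex 28.5 3.0 9.0
    endloop
  endfacet
  facet normal 1.0000 0.0000 0.0000
    outer loop
      vertex 28.5 0.0 0.0
      vertex 28.5 3.0 9.0
      vertex 28.5 0.0 9.0
    endloop
  endfacet
  facet normal 0.0000 1.0000 0.0000
    outer loop
      vertex 28.5 3.0 0.0
      vertex 9.9 3.0 0.0
      vertex 9.9 3.0 9.0
    endloop
  endfacet
  facet normal 0.0000 1.0000 0.0000
    outer loop
      vertex 28.5 3.0 0.0
      vertex 9.9 3.0 9.0
      vertex 28.5 3.0 9.0
    endloop
  endfacet
  facet normal 1.0000 0.0000 0.0000
    outer loop
      vertex 9.9 3.0 0.0
      vertex 9.9 12.0 0.0
      vertex 9.9 12.0 9.0
    endloop
  endfacet
  facet normal 1.0000 0.0000 0.0000
    outer loop
      vertex 9.9 3.0 0.0
      vertex 9.9 12.0 9.0
      vertex 9.9 3.0 9.0
    endloop
  endfacet
  facet normal 0.0000 1.0000 0.0000
    outer loop
      vertex 9.9 12.0 0.0
      vertex 0.0 12.0 0.0
      vertex 0.0 12.0 9.0
    endloop
  endfacet
  facet normal 0.0000 1.0000 0.0000
    outer loop
      vertex 9.9 12.0 0.0
      vertex 0.0 12.0 9.0
      vertex 9.9 12.0 9.0
    endloop
  endfacet
  facet normal -1.0000 0.0000 0.0000
    outer loop
      vertex 0.0 12.0 0.0
      vertex 0.0 0.0 0.0
      vertex 0.0 0.0 9.0
    endloop
  endfacet
  facet normal -1.0000 0.0000 0.0000
    outer loop
      vertex 0.0 12.0 0.0
      vertex 0.0 0.0 9.0
      vertex 0.0 12.0 9.0
    endloop
  endfacet
endsolid part

The G0 Z moves step by Δz≈1.5 mm. Every layer's G1 loop is the same polygon, so the solid is a straight extrusion of it from z=0 to z≈9. Closing with flat bottom and top caps and triangulating gives 20 facets — an L-shaped prism: outer 28.5 × 12 mm, arm thicknesses ≈ 3 mm (horizontal) and 9.9 mm (vertical), extruded 9 mm in z.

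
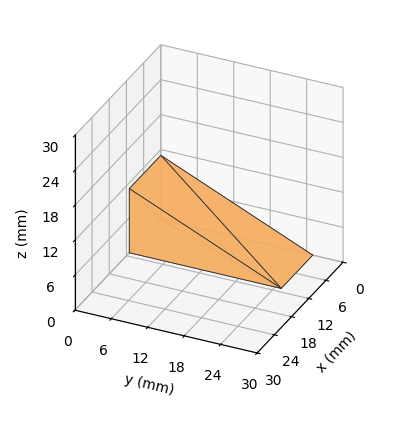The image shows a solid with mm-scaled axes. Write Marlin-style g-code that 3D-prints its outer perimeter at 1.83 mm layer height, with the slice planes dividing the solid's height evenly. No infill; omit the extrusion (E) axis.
Reading the render: the shape is a wedge (ramp): 11 × 25 mm base, rising to 11 mm along the y=0 edge and sloping linearly to z=0 at y=25 (dimensions read to the nearest mm from the axis ticks). For the g-code, the solid's height is divided into equal slices at the stated Δz and each level perimeter traced with G1 moves after a G0 lift.

; perimeter-only toolpath
G21 ; units = mm
G90 ; absolute positioning
G28 ; home
; layer 1
G0 Z1.83
G0 X0.00 Y0.00
G1 X11.00 Y0.00
G1 X11.00 Y20.83
G1 X0.00 Y20.83
G1 X0.00 Y0.00
; layer 2
G0 Z3.67
G0 X0.00 Y0.00
G1 X11.00 Y0.00
G1 X11.00 Y16.67
G1 X0.00 Y16.67
G1 X0.00 Y0.00
; layer 3
G0 Z5.50
G0 X0.00 Y0.00
G1 X11.00 Y0.00
G1 X11.00 Y12.50
G1 X0.00 Y12.50
G1 X0.00 Y0.00
; layer 4
G0 Z7.33
G0 X0.00 Y0.00
G1 X11.00 Y0.00
G1 X11.00 Y8.33
G1 X0.00 Y8.33
G1 X0.00 Y0.00
; layer 5
G0 Z9.17
G0 X0.00 Y0.00
G1 X11.00 Y0.00
G1 X11.00 Y4.17
G1 X0.00 Y4.17
G1 X0.00 Y0.00
M2 ; end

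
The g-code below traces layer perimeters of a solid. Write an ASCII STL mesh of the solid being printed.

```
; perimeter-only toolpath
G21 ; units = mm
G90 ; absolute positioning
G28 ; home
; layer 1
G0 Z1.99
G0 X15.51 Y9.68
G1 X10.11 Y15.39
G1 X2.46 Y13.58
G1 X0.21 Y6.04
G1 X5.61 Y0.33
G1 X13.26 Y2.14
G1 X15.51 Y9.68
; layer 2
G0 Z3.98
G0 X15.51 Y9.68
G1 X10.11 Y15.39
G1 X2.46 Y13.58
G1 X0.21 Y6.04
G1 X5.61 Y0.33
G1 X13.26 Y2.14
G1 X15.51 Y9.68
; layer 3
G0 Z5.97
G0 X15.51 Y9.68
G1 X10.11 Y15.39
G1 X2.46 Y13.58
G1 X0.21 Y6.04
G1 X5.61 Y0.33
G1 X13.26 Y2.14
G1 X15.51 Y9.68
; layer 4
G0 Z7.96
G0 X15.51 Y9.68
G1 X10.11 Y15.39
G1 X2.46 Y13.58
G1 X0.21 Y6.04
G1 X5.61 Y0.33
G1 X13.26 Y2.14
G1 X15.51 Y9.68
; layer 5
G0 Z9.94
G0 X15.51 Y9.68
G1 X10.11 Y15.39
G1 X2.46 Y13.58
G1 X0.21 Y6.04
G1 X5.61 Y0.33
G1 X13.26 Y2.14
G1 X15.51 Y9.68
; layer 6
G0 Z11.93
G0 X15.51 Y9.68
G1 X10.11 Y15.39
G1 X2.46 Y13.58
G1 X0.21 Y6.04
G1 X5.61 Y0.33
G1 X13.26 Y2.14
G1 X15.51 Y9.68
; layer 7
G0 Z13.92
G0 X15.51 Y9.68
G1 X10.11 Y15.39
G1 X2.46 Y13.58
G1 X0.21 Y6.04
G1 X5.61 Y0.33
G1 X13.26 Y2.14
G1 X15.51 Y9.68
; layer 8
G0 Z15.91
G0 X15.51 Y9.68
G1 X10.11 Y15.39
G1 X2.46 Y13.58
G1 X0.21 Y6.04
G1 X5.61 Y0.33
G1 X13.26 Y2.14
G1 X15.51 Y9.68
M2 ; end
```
solid part
  facet normal 0.0000 0.0000 -1.0000
    outer loop
      vertex 2.46 13.58 0.00
      vertex 10.11 15.39 0.00
      vertex 15.51 9.68 0.00
    endloop
  endfacet
  facet normal 0.0000 0.0000 -1.0000
    outer loop
      vertex 0.21 6.04 0.00
      vertex 2.46 13.58 0.00
      vertex 15.51 9.68 0.00
    endloop
  endfacet
  facet normal 0.0000 0.0000 -1.0000
    outer loop
      vertex 5.61 0.33 0.00
      vertex 0.21 6.04 0.00
      vertex 15.51 9.68 0.00
    endloop
  endfacet
  facet normal 0.0000 0.0000 -1.0000
    outer loop
      vertex 13.26 2.14 0.00
      vertex 5.61 0.33 0.00
      vertex 15.51 9.68 0.00
    endloop
  endfacet
  facet normal 0.0000 0.0000 1.0000
    outer loop
      vertex 15.51 9.68 15.91
      vertex 10.11 15.39 15.91
      vertex 2.46 13.58 15.91
    endloop
  endfacet
  facet normal 0.0000 0.0000 1.0000
    outer loop
      vertex 15.51 9.68 15.91
      vertex 2.46 13.58 15.91
      vertex 0.21 6.04 15.91
    endloop
  endfacet
  facet normal 0.0000 0.0000 1.0000
    outer loop
      vertex 15.51 9.68 15.91
      vertex 0.21 6.04 15.91
      vertex 5.61 0.33 15.91
    endloop
  endfacet
  facet normal 0.0000 0.0000 1.0000
    outer loop
      vertex 15.51 9.68 15.91
      vertex 5.61 0.33 15.91
      vertex 13.26 2.14 15.91
    endloop
  endfacet
  facet normal 0.7266 0.6871 0.0000
    outer loop
      vertex 15.51 9.68 0.00
      vertex 10.11 15.39 0.00
      vertex 10.11 15.39 15.91
    endloop
  endfacet
  facet normal 0.7266 0.6871 0.0000
    outer loop
      vertex 15.51 9.68 0.00
      vertex 10.11 15.39 15.91
      vertex 15.51 9.68 15.91
    endloop
  endfacet
  facet normal -0.2302 0.9731 0.0000
    outer loop
      vertex 10.11 15.39 0.00
      vertex 2.46 13.58 0.00
      vertex 2.46 13.58 15.91
    endloop
  endfacet
  facet normal -0.2302 0.9731 0.0000
    outer loop
      vertex 10.11 15.39 0.00
      vertex 2.46 13.58 15.91
      vertex 10.11 15.39 15.91
    endloop
  endfacet
  facet normal -0.9582 0.2859 0.0000
    outer loop
      vertex 2.46 13.58 0.00
      vertex 0.21 6.04 0.00
      vertex 0.21 6.04 15.91
    endloop
  endfacet
  facet normal -0.9582 0.2859 0.0000
    outer loop
      vertex 2.46 13.58 0.00
      vertex 0.21 6.04 15.91
      vertex 2.46 13.58 15.91
    endloop
  endfacet
  facet normal -0.7266 -0.6871 0.0000
    outer loop
      vertex 0.21 6.04 0.00
      vertex 5.61 0.33 0.00
      vertex 5.61 0.33 15.91
    endloop
  endfacet
  facet normal -0.7266 -0.6871 0.0000
    outer loop
      vertex 0.21 6.04 0.00
      vertex 5.61 0.33 15.91
      vertex 0.21 6.04 15.91
    endloop
  endfacet
  facet normal 0.2302 -0.9731 0.0000
    outer loop
      vertex 5.61 0.33 0.00
      vertex 13.26 2.14 0.00
      vertex 13.26 2.14 15.91
    endloop
  endfacet
  facet normal 0.2302 -0.9731 0.0000
    outer loop
      vertex 5.61 0.33 0.00
      vertex 13.26 2.14 15.91
      vertex 5.61 0.33 15.91
    endloop
  endfacet
  facet normal 0.9582 -0.2859 0.0000
    outer loop
      vertex 13.26 2.14 0.00
      vertex 15.51 9.68 0.00
      vertex 15.51 9.68 15.91
    endloop
  endfacet
  facet normal 0.9582 -0.2859 0.0000
    outer loop
      vertex 13.26 2.14 0.00
      vertex 15.51 9.68 15.91
      vertex 13.26 2.14 15.91
    endloop
  endfacet
endsolid part

The G0 Z moves step by Δz≈1.99 mm. Every layer's G1 loop is the same polygon, so the solid is a straight extrusion of it from z=0 to z≈15.9. Closing with flat bottom and top caps and triangulating gives 20 facets — a regular 6-sided prism (a cylinder approximated with 6 flat sides), circumscribed radius ≈ 7.86 mm, height ≈ 15.9 mm.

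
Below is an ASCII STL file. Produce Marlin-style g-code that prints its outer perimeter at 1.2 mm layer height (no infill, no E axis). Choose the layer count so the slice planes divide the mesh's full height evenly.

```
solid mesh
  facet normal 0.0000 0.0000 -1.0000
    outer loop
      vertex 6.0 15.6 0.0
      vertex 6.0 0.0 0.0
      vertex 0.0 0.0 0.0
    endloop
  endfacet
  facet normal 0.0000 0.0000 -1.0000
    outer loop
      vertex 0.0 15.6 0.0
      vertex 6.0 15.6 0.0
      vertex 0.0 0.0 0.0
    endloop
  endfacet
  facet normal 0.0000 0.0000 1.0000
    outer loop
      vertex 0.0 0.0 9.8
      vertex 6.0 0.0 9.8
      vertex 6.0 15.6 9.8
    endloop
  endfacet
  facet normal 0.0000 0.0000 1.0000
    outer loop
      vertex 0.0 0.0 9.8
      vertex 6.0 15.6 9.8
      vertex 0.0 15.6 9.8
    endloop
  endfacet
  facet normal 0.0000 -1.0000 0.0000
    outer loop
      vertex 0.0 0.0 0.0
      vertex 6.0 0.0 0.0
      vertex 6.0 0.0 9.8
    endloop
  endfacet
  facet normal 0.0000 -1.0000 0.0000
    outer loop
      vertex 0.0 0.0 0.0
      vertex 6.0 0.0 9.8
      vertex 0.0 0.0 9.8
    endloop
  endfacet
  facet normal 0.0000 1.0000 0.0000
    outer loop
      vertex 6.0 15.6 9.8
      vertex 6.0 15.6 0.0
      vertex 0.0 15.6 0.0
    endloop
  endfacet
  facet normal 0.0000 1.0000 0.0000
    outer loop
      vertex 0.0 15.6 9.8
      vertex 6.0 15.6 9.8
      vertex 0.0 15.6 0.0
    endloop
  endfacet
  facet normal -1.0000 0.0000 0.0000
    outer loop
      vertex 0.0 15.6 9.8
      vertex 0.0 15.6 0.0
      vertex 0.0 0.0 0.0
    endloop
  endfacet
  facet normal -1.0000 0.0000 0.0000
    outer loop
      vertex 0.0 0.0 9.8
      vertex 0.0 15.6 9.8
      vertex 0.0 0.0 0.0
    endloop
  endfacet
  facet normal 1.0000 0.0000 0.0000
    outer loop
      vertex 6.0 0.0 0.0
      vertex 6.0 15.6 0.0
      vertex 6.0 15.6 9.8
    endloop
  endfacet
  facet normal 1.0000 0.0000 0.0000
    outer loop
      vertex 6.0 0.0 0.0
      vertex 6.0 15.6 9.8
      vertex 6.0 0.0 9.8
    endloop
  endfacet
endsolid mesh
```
; perimeter-only toolpath
G21 ; units = mm
G90 ; absolute positioning
G28 ; home
; layer 1
G0 Z1.2
G0 X0.0 Y0.0
G1 X6.0 Y0.0
G1 X6.0 Y15.6
G1 X0.0 Y15.6
G1 X0.0 Y0.0
; layer 2
G0 Z2.5
G0 X0.0 Y0.0
G1 X6.0 Y0.0
G1 X6.0 Y15.6
G1 X0.0 Y15.6
G1 X0.0 Y0.0
; layer 3
G0 Z3.7
G0 X0.0 Y0.0
G1 X6.0 Y0.0
G1 X6.0 Y15.6
G1 X0.0 Y15.6
G1 X0.0 Y0.0
; layer 4
G0 Z4.9
G0 X0.0 Y0.0
G1 X6.0 Y0.0
G1 X6.0 Y15.6
G1 X0.0 Y15.6
G1 X0.0 Y0.0
; layer 5
G0 Z6.1
G0 X0.0 Y0.0
G1 X6.0 Y0.0
G1 X6.0 Y15.6
G1 X0.0 Y15.6
G1 X0.0 Y0.0
; layer 6
G0 Z7.4
G0 X0.0 Y0.0
G1 X6.0 Y0.0
G1 X6.0 Y15.6
G1 X0.0 Y15.6
G1 X0.0 Y0.0
; layer 7
G0 Z8.6
G0 X0.0 Y0.0
G1 X6.0 Y0.0
G1 X6.0 Y15.6
G1 X0.0 Y15.6
G1 X0.0 Y0.0
; layer 8
G0 Z9.8
G0 X0.0 Y0.0
G1 X6.0 Y0.0
G1 X6.0 Y15.6
G1 X0.0 Y15.6
G1 X0.0 Y0.0
M2 ; end

The solid is a rectangular box, roughly 6 × 15.6 mm footprint and 9.8 mm tall. Slicing at Δz = 1.2 mm — 8 equal slices spanning the solid's height, so layer i sits at z = i·h/8 — gives 8 non-empty perimeters. Each is a 4-segment closed polygon; G0 lifts to the layer z and rapids to the start vertex, then G1 traces the edges.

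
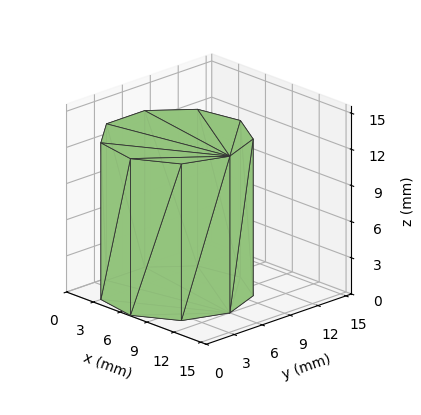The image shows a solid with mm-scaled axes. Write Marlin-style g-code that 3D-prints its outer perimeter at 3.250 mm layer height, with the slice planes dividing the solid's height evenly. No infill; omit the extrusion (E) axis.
Reading the render: the shape is a regular 9-sided prism (a cylinder approximated with 9 flat sides), circumscribed radius ≈ 6 mm, height ≈ 13 mm (dimensions read to the nearest mm from the axis ticks). For the g-code, the solid's height is divided into equal slices at the stated Δz and each level perimeter traced with G1 moves after a G0 lift.

; perimeter-only toolpath
G21 ; units = mm
G90 ; absolute positioning
G28 ; home
; layer 1
G0 Z3.250
G0 X12.000 Y6.000
G1 X10.596 Y9.857
G1 X7.042 Y11.909
G1 X3.000 Y11.196
G1 X0.362 Y8.052
G1 X0.362 Y3.948
G1 X3.000 Y0.804
G1 X7.042 Y0.091
G1 X10.596 Y2.143
G1 X12.000 Y6.000
; layer 2
G0 Z6.500
G0 X12.000 Y6.000
G1 X10.596 Y9.857
G1 X7.042 Y11.909
G1 X3.000 Y11.196
G1 X0.362 Y8.052
G1 X0.362 Y3.948
G1 X3.000 Y0.804
G1 X7.042 Y0.091
G1 X10.596 Y2.143
G1 X12.000 Y6.000
; layer 3
G0 Z9.750
G0 X12.000 Y6.000
G1 X10.596 Y9.857
G1 X7.042 Y11.909
G1 X3.000 Y11.196
G1 X0.362 Y8.052
G1 X0.362 Y3.948
G1 X3.000 Y0.804
G1 X7.042 Y0.091
G1 X10.596 Y2.143
G1 X12.000 Y6.000
; layer 4
G0 Z13.000
G0 X12.000 Y6.000
G1 X10.596 Y9.857
G1 X7.042 Y11.909
G1 X3.000 Y11.196
G1 X0.362 Y8.052
G1 X0.362 Y3.948
G1 X3.000 Y0.804
G1 X7.042 Y0.091
G1 X10.596 Y2.143
G1 X12.000 Y6.000
M2 ; end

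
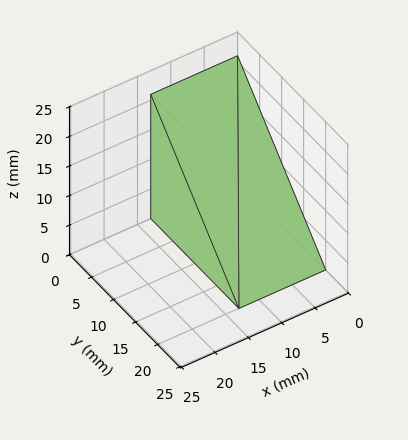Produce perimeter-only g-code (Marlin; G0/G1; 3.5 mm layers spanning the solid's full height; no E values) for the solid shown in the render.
Reading the render: the shape is a wedge (ramp): 13 × 20 mm base, rising to 21 mm along the y=0 edge and sloping linearly to z=0 at y=20 (dimensions read to the nearest mm from the axis ticks). For the g-code, the solid's height is divided into equal slices at the stated Δz and each level perimeter traced with G1 moves after a G0 lift.

; perimeter-only toolpath
G21 ; units = mm
G90 ; absolute positioning
G28 ; home
; layer 1
G0 Z3.5
G0 X0.0 Y0.0
G1 X13.0 Y0.0
G1 X13.0 Y16.7
G1 X0.0 Y16.7
G1 X0.0 Y0.0
; layer 2
G0 Z7.0
G0 X0.0 Y0.0
G1 X13.0 Y0.0
G1 X13.0 Y13.3
G1 X0.0 Y13.3
G1 X0.0 Y0.0
; layer 3
G0 Z10.5
G0 X0.0 Y0.0
G1 X13.0 Y0.0
G1 X13.0 Y10.0
G1 X0.0 Y10.0
G1 X0.0 Y0.0
; layer 4
G0 Z14.0
G0 X0.0 Y0.0
G1 X13.0 Y0.0
G1 X13.0 Y6.7
G1 X0.0 Y6.7
G1 X0.0 Y0.0
; layer 5
G0 Z17.5
G0 X0.0 Y0.0
G1 X13.0 Y0.0
G1 X13.0 Y3.3
G1 X0.0 Y3.3
G1 X0.0 Y0.0
M2 ; end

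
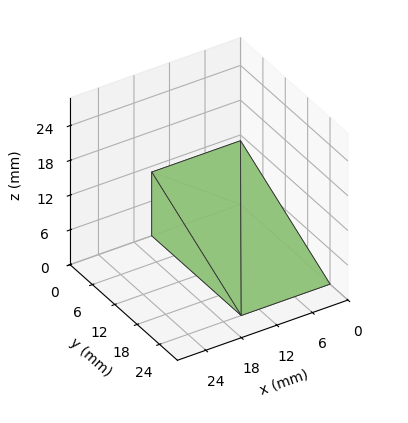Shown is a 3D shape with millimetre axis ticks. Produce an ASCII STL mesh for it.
Reading the render: the shape is a wedge (ramp): 15 × 24 mm base, rising to 11 mm along the y=0 edge and sloping linearly to z=0 at y=24 (dimensions read to the nearest mm from the axis ticks). For the STL, each face is triangulated and given an outward normal.

solid part
  facet normal 0.0000 0.0000 -1.0000
    outer loop
      vertex 15.000 24.000 0.000
      vertex 15.000 0.000 0.000
      vertex 0.000 0.000 0.000
    endloop
  endfacet
  facet normal 0.0000 0.0000 -1.0000
    outer loop
      vertex 0.000 24.000 0.000
      vertex 15.000 24.000 0.000
      vertex 0.000 0.000 0.000
    endloop
  endfacet
  facet normal 0.0000 -1.0000 0.0000
    outer loop
      vertex 0.000 0.000 0.000
      vertex 15.000 0.000 0.000
      vertex 15.000 0.000 11.000
    endloop
  endfacet
  facet normal 0.0000 -1.0000 0.0000
    outer loop
      vertex 0.000 0.000 0.000
      vertex 15.000 0.000 11.000
      vertex 0.000 0.000 11.000
    endloop
  endfacet
  facet normal 0.0000 0.4167 0.9091
    outer loop
      vertex 0.000 0.000 11.000
      vertex 15.000 0.000 11.000
      vertex 15.000 24.000 0.000
    endloop
  endfacet
  facet normal 0.0000 0.4167 0.9091
    outer loop
      vertex 0.000 0.000 11.000
      vertex 15.000 24.000 0.000
      vertex 0.000 24.000 0.000
    endloop
  endfacet
  facet normal -1.0000 0.0000 0.0000
    outer loop
      vertex 0.000 0.000 11.000
      vertex 0.000 24.000 0.000
      vertex 0.000 0.000 0.000
    endloop
  endfacet
  facet normal 1.0000 0.0000 0.0000
    outer loop
      vertex 15.000 0.000 0.000
      vertex 15.000 24.000 0.000
      vertex 15.000 0.000 11.000
    endloop
  endfacet
endsolid part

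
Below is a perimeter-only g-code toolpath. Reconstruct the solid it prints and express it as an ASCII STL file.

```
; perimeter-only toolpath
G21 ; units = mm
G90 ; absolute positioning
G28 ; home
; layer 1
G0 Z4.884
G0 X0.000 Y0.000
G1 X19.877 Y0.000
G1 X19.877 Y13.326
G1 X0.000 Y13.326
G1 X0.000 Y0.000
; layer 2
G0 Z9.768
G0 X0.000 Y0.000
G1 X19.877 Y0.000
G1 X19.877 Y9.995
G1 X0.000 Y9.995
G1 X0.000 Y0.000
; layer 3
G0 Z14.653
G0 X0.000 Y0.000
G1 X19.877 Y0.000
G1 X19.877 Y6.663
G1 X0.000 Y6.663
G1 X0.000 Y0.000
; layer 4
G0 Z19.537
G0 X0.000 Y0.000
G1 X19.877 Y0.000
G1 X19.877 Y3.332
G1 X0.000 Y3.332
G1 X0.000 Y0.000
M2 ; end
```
solid part
  facet normal 0.0000 0.0000 -1.0000
    outer loop
      vertex 19.877 16.658 0.000
      vertex 19.877 0.000 0.000
      vertex 0.000 0.000 0.000
    endloop
  endfacet
  facet normal 0.0000 0.0000 -1.0000
    outer loop
      vertex 0.000 16.658 0.000
      vertex 19.877 16.658 0.000
      vertex 0.000 0.000 0.000
    endloop
  endfacet
  facet normal 0.0000 -1.0000 0.0000
    outer loop
      vertex 0.000 0.000 0.000
      vertex 19.877 0.000 0.000
      vertex 19.877 0.000 24.421
    endloop
  endfacet
  facet normal 0.0000 -1.0000 0.0000
    outer loop
      vertex 0.000 0.000 0.000
      vertex 19.877 0.000 24.421
      vertex 0.000 0.000 24.421
    endloop
  endfacet
  facet normal 0.0000 0.8261 0.5635
    outer loop
      vertex 0.000 0.000 24.421
      vertex 19.877 0.000 24.421
      vertex 19.877 16.658 0.000
    endloop
  endfacet
  facet normal 0.0000 0.8261 0.5635
    outer loop
      vertex 0.000 0.000 24.421
      vertex 19.877 16.658 0.000
      vertex 0.000 16.658 0.000
    endloop
  endfacet
  facet normal -1.0000 0.0000 0.0000
    outer loop
      vertex 0.000 0.000 24.421
      vertex 0.000 16.658 0.000
      vertex 0.000 0.000 0.000
    endloop
  endfacet
  facet normal 1.0000 0.0000 0.0000
    outer loop
      vertex 19.877 0.000 0.000
      vertex 19.877 16.658 0.000
      vertex 19.877 0.000 24.421
    endloop
  endfacet
endsolid part

The G0 Z moves step by Δz≈4.884 mm. The G1 loops shrink linearly with z, so the solid tapers from its base footprint up to z≈24.4. Closing with a flat bottom cap and the tapered top and triangulating gives 8 facets — a wedge (ramp): 19.9 × 16.7 mm base, rising to 24.4 mm along the y=0 edge and sloping linearly to z=0 at y=16.7.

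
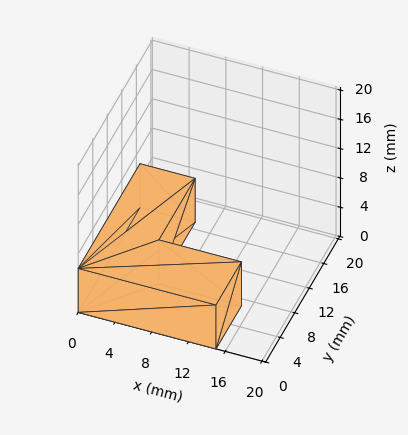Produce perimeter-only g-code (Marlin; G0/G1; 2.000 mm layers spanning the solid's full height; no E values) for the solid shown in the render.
Reading the render: the shape is an L-shaped prism: outer 15 × 17 mm, arm thicknesses ≈ 7 mm (horizontal) and 6 mm (vertical), extruded 6 mm in z (dimensions read to the nearest mm from the axis ticks). For the g-code, the solid's height is divided into equal slices at the stated Δz and each level perimeter traced with G1 moves after a G0 lift.

; perimeter-only toolpath
G21 ; units = mm
G90 ; absolute positioning
G28 ; home
; layer 1
G0 Z2.000
G0 X0.000 Y0.000
G1 X15.000 Y0.000
G1 X15.000 Y7.000
G1 X6.000 Y7.000
G1 X6.000 Y17.000
G1 X0.000 Y17.000
G1 X0.000 Y0.000
; layer 2
G0 Z4.000
G0 X0.000 Y0.000
G1 X15.000 Y0.000
G1 X15.000 Y7.000
G1 X6.000 Y7.000
G1 X6.000 Y17.000
G1 X0.000 Y17.000
G1 X0.000 Y0.000
; layer 3
G0 Z6.000
G0 X0.000 Y0.000
G1 X15.000 Y0.000
G1 X15.000 Y7.000
G1 X6.000 Y7.000
G1 X6.000 Y17.000
G1 X0.000 Y17.000
G1 X0.000 Y0.000
M2 ; end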